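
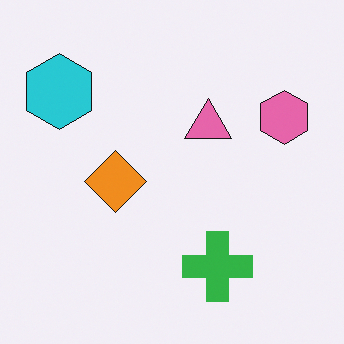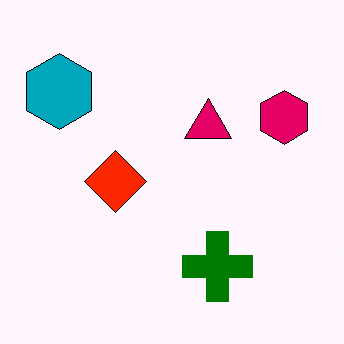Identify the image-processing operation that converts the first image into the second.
The second image is the first given much higher contrast.

Tones are pushed away from mid-grey across the whole image — a global contrast change.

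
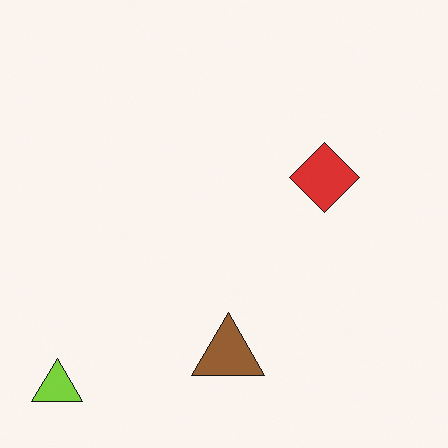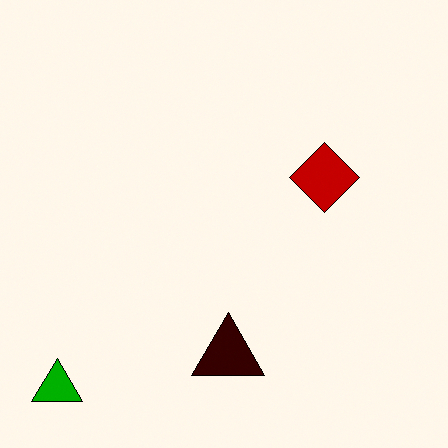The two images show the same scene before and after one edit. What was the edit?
It was boosted in contrast.

Tones are pushed away from mid-grey across the whole image — a global contrast change.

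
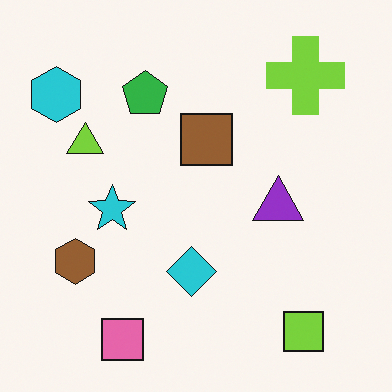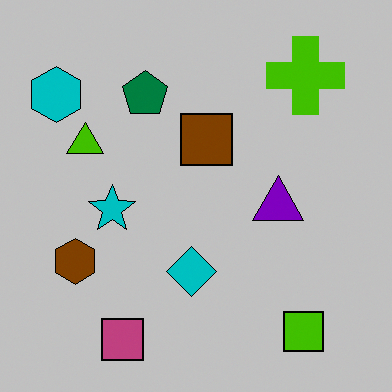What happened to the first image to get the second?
The image was aggressively posterized.

Each flat color has snapped to a coarser quantized level — most visibly, the near-white background has dropped to a flat grey.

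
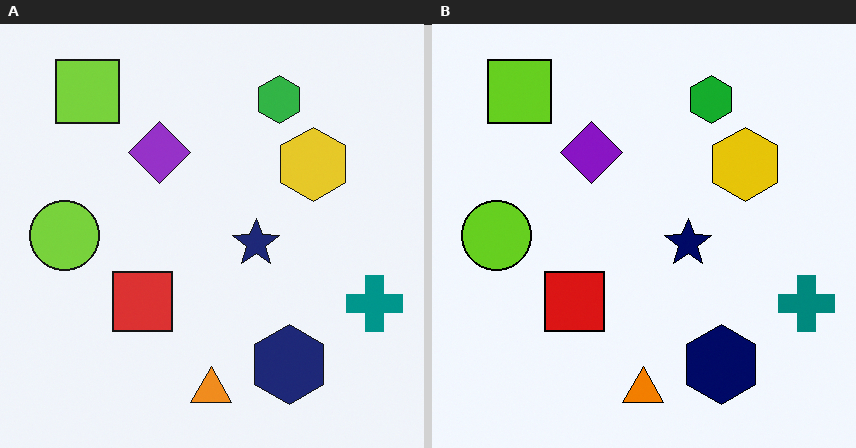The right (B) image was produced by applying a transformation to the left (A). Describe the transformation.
This is the original image given slightly increased contrast.

Tones are pushed away from mid-grey across the whole image — a global contrast change.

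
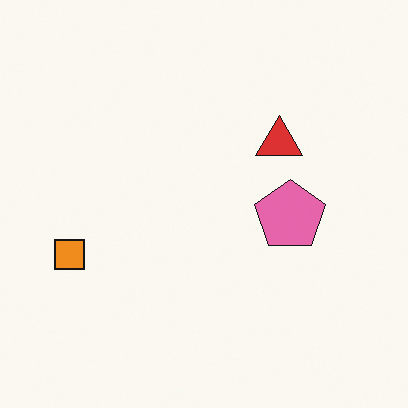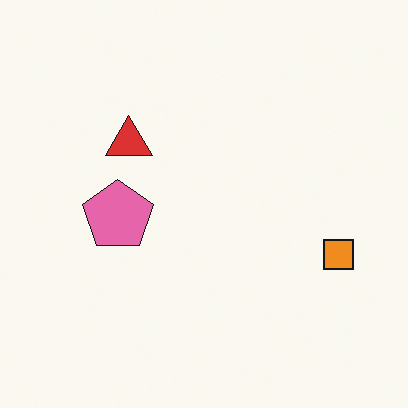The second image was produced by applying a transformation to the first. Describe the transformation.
This is the original image flipped horizontally (left ↔ right).

The orange square is in the left of the first image and the right of the second — shapes on opposite sides of the vertical midline have swapped in a mirror flip.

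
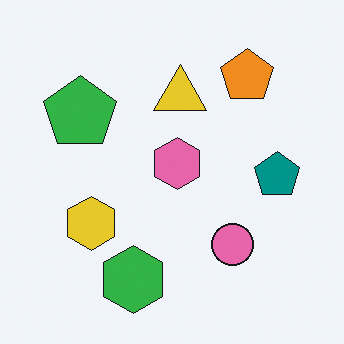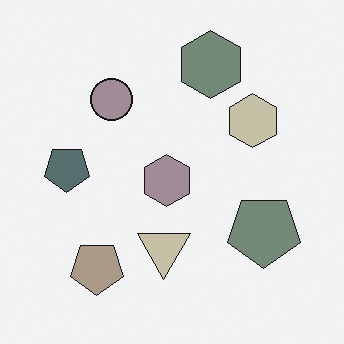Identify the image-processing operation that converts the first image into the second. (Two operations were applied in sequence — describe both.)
The transformation is: rotated 180°, then heavily desaturated.

The orange pentagon sits in the top-right of the first image and the bottom-left of the second — consistent with a whole-image 180° rotation. All colors are more muted and greyish — a global saturation change.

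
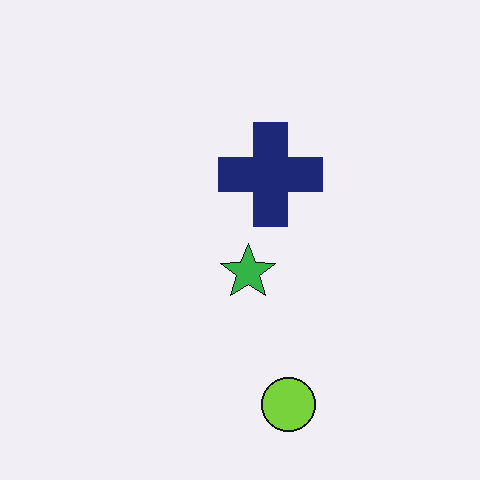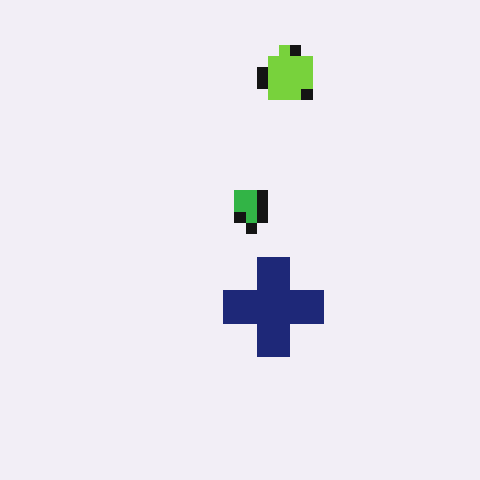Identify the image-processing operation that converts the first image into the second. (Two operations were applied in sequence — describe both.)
The second image is the first flipped vertically (top ↔ bottom), then heavily pixelated into large blocks.

The lime circle is in the bottom of the first image and the top of the second — shapes on opposite sides of the horizontal midline have swapped in a mirror flip. Shapes are reduced to large square blocks; fine edges and outlines are lost — a downscale-then-upscale (mosaic) effect.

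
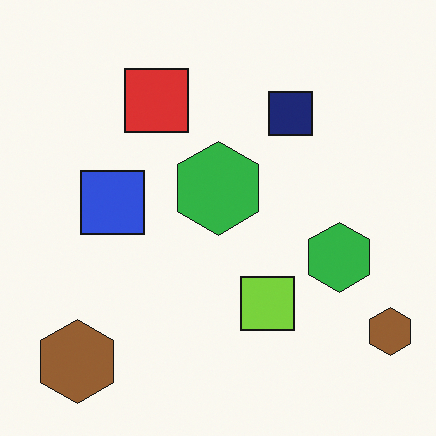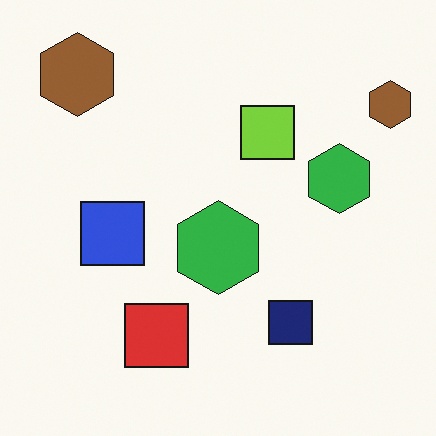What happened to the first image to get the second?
The second image is the first flipped vertically (top ↔ bottom).

The red square is in the top of the first image and the bottom of the second — shapes on opposite sides of the horizontal midline have swapped in a mirror flip.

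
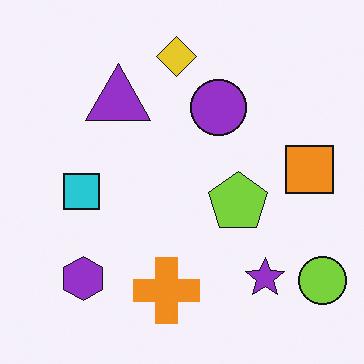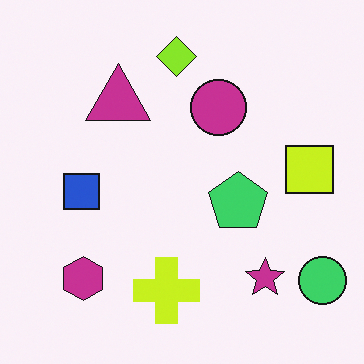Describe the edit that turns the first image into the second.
This is the original image hue-shifted slightly.

Every shape's color has rotated by the same amount around the hue wheel — a uniform hue shift.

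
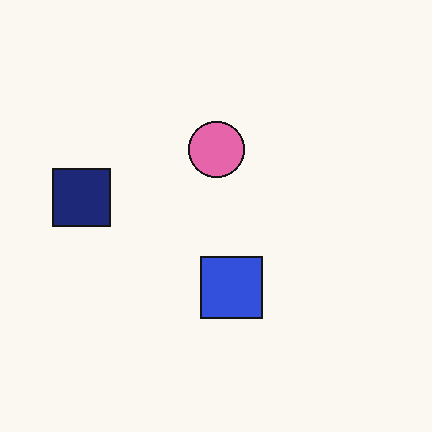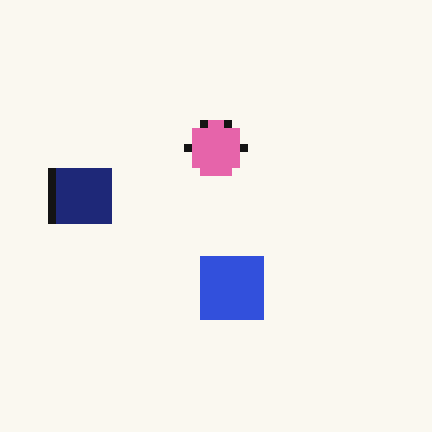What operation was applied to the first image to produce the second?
This is the original image moderately pixelated.

Shapes are reduced to large square blocks; fine edges and outlines are lost — a downscale-then-upscale (mosaic) effect.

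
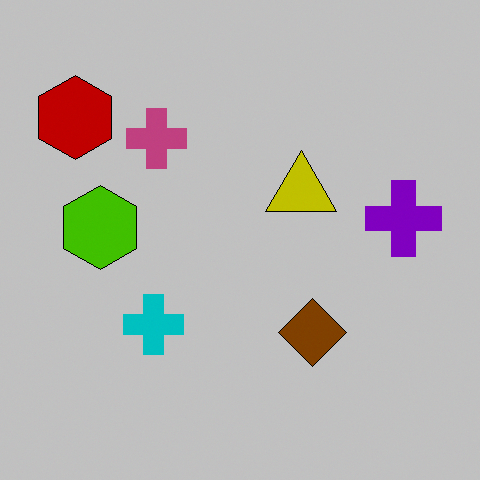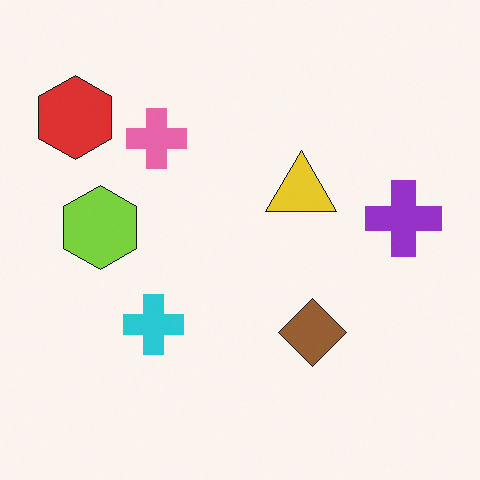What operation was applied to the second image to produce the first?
The transformation is: aggressively posterized.

Each flat color has snapped to a coarser quantized level — most visibly, the near-white background has dropped to a flat grey.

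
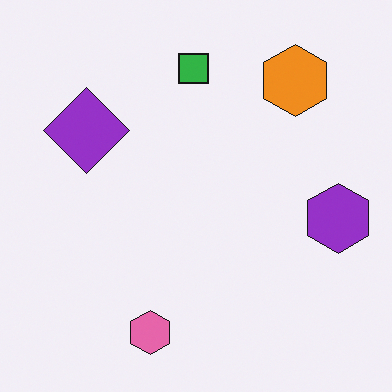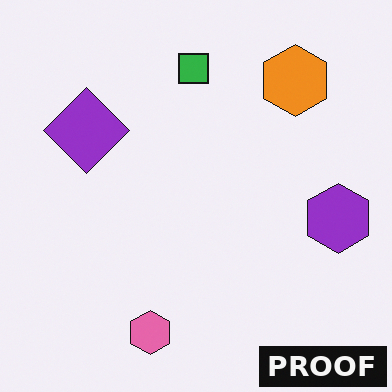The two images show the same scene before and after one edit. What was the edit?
The image was watermarked with the text "PROOF" in the lower-right corner.

A dark label reading "PROOF" appears in the lower-right corner.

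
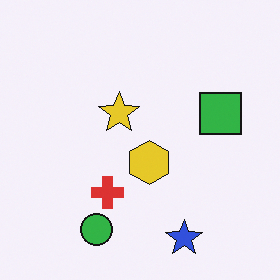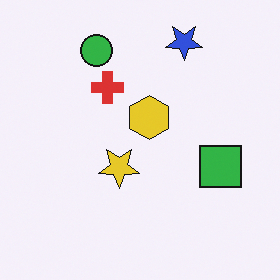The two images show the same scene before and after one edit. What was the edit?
The image was flipped vertically (top ↔ bottom).

The blue star is in the bottom of the first image and the top of the second — shapes on opposite sides of the horizontal midline have swapped in a mirror flip.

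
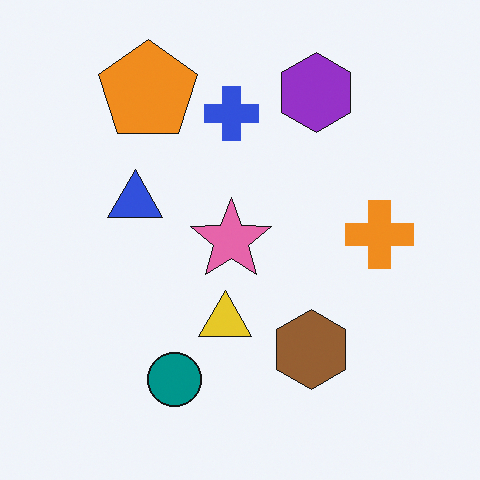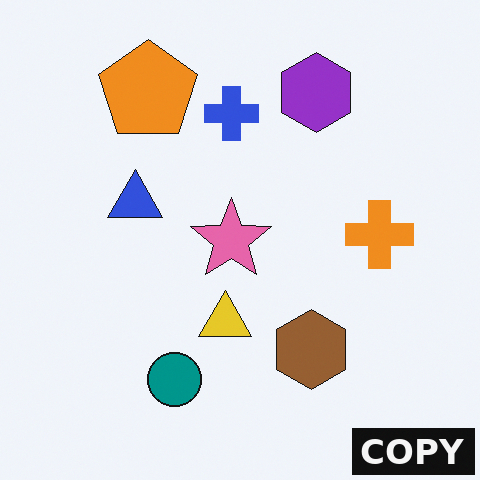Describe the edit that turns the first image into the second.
The image was watermarked with the text "COPY" in the lower-right corner.

A dark label reading "COPY" appears in the lower-right corner.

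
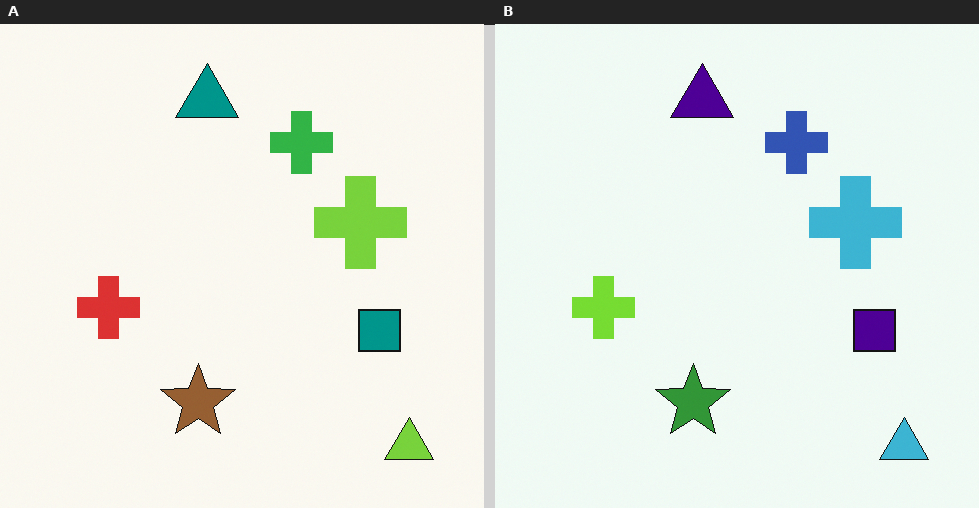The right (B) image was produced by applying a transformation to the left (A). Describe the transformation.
The image was hue-shifted by a moderate amount.

Every shape's color has rotated by the same amount around the hue wheel — a uniform hue shift.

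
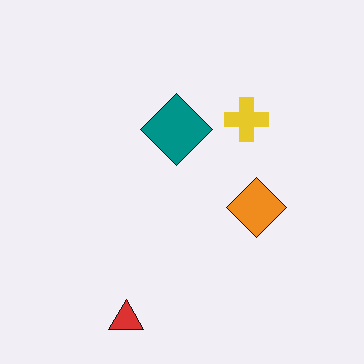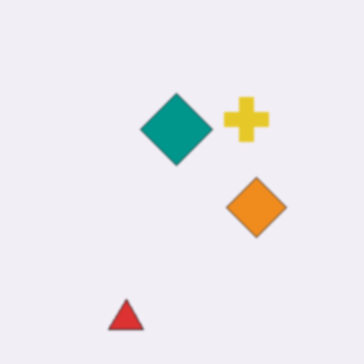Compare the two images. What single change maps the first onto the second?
The transformation is: given a subtle gaussian blur.

Shape edges and outlines are uniformly softened across the whole image.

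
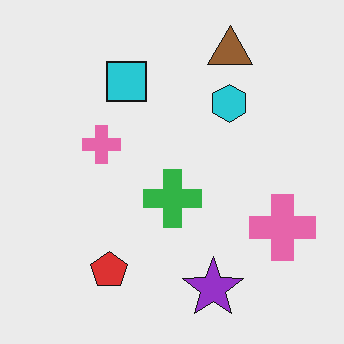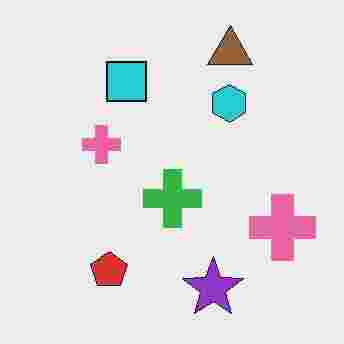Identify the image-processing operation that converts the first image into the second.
Heavily JPEG-compressed with obvious blocking artifacts.

Blocky 8×8 compression artifacts appear around shape edges and the flat background shows ringing — characteristic JPEG degradation.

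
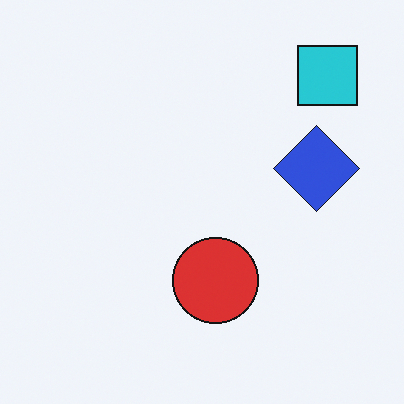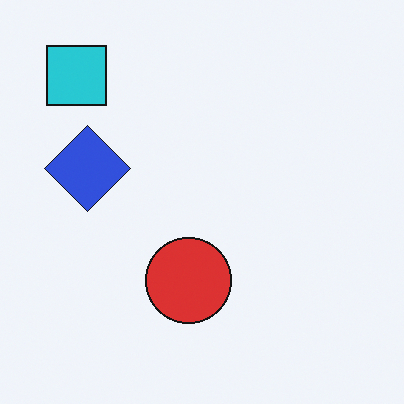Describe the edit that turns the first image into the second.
The second image is the first flipped horizontally (left ↔ right).

The cyan square is in the top-right of the first image and the top-left of the second — shapes on opposite sides of the vertical midline have swapped in a mirror flip.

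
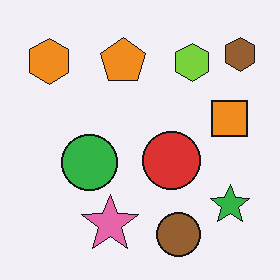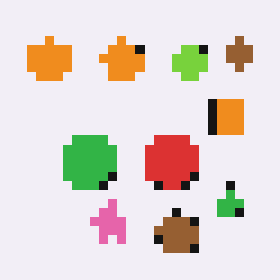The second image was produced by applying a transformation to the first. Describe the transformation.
Coarsely pixelated.

Shapes are reduced to large square blocks; fine edges and outlines are lost — a downscale-then-upscale (mosaic) effect.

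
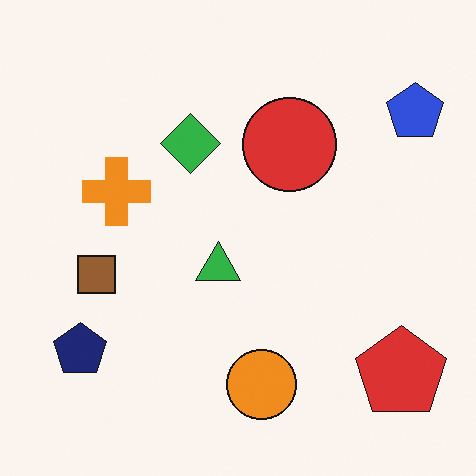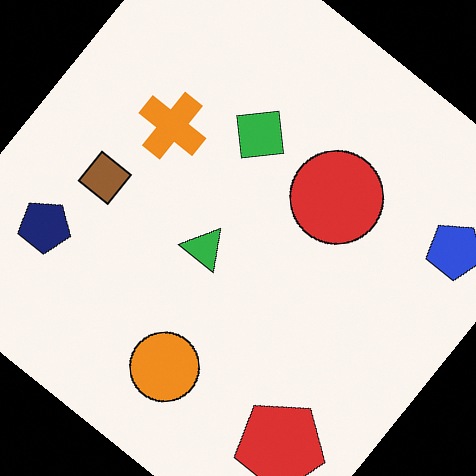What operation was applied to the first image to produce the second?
The second image is the first rotated clockwise by a large amount — several tens of degrees.

Every shape is tilted by the same angle and the image corners show triangular fill wedges — a whole-image rotation by a non-right angle.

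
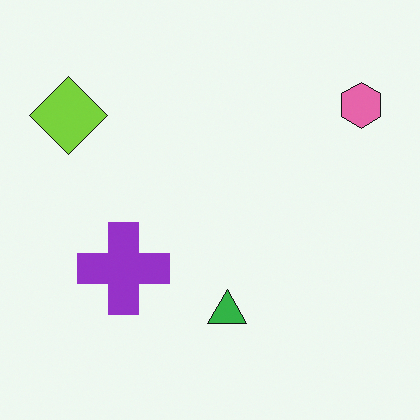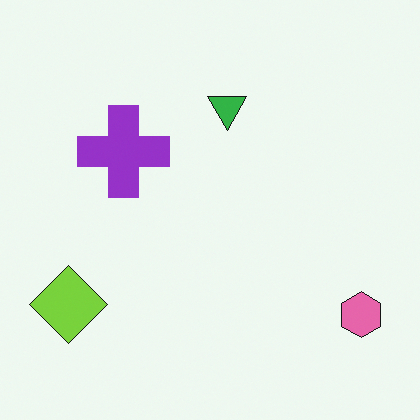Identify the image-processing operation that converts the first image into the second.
Flipped vertically (top ↔ bottom).

The pink hexagon is in the top-right of the first image and the bottom-right of the second — shapes on opposite sides of the horizontal midline have swapped in a mirror flip.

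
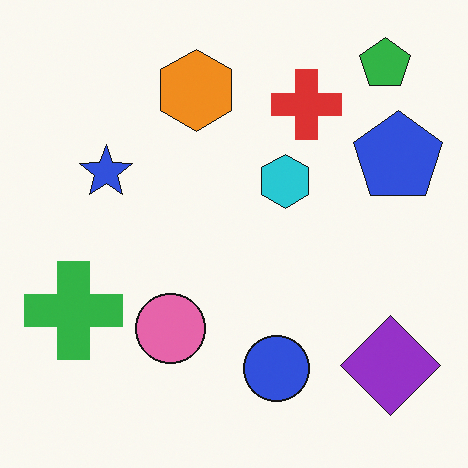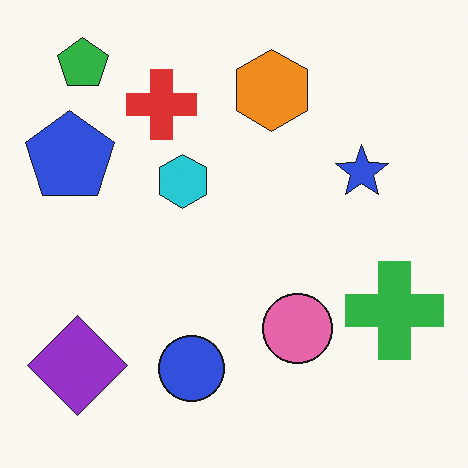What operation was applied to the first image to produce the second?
Flipped horizontally (left ↔ right).

The blue pentagon is in the right of the first image and the left of the second — shapes on opposite sides of the vertical midline have swapped in a mirror flip.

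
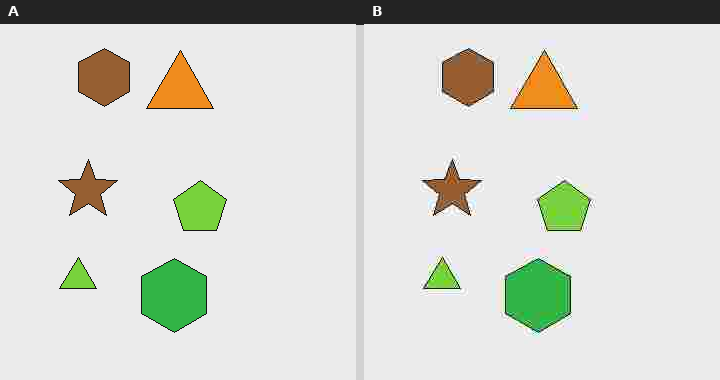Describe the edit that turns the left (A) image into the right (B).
The image was heavily JPEG-compressed with obvious blocking artifacts.

Blocky 8×8 compression artifacts appear around shape edges and the flat background shows ringing — characteristic JPEG degradation.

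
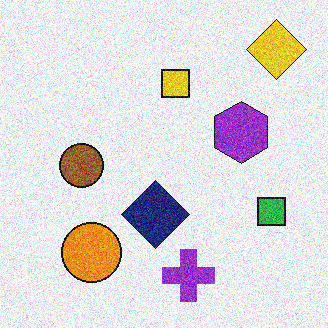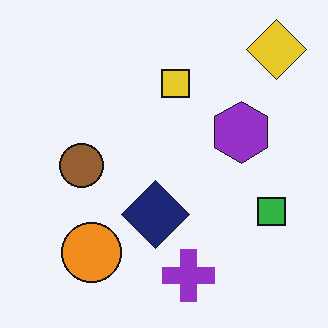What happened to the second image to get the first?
Degraded with moderate additive noise.

Random speckle covers the whole image, including the flat background.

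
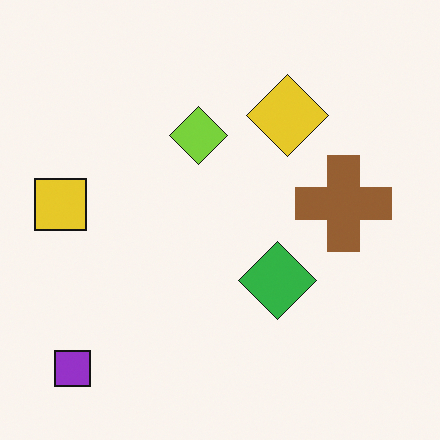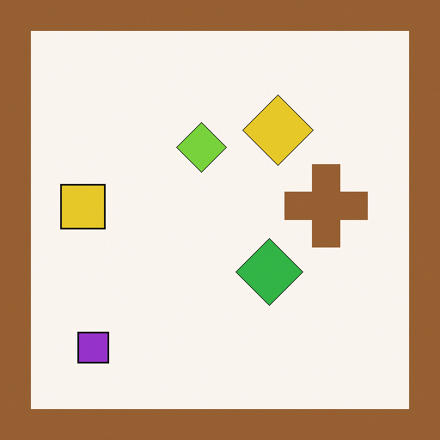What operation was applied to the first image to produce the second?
This is the original image framed with a brown border.

A solid brown frame runs around the edge of the second image, with the content slightly shrunk inside it.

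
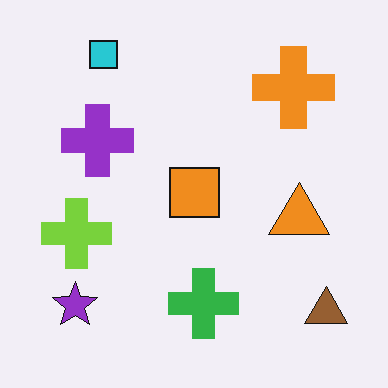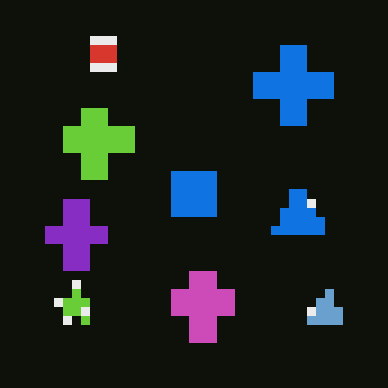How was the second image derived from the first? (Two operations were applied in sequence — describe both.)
The second image is the first heavily pixelated into large blocks, then color-inverted (negative).

Shapes are reduced to large square blocks; fine edges and outlines are lost — a downscale-then-upscale (mosaic) effect. The light background has become dark and every shape's color is its complement — a photographic negative.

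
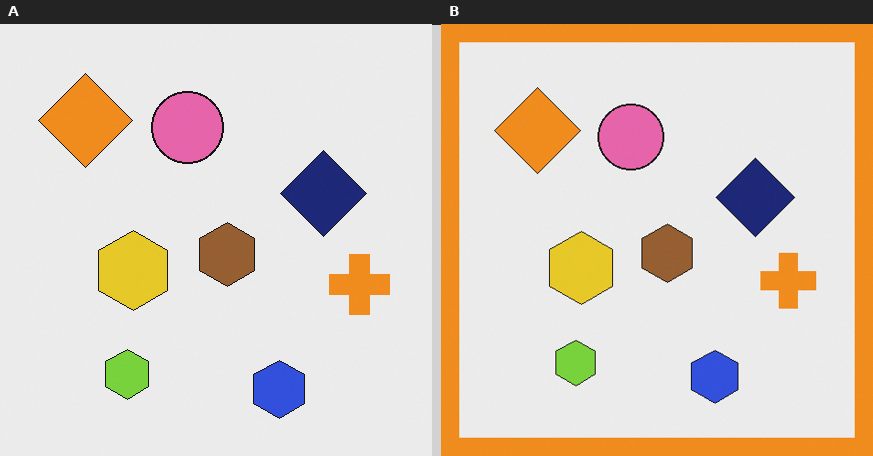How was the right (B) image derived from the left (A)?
The right (B) image is the left (A) framed with a orange border.

A solid orange frame runs around the edge of the right (B) image, with the content slightly shrunk inside it.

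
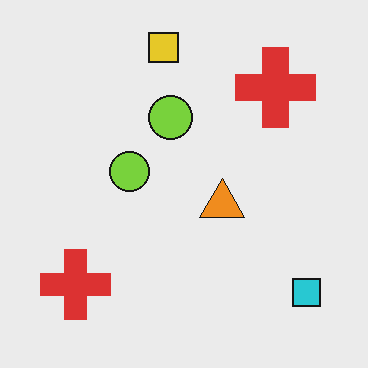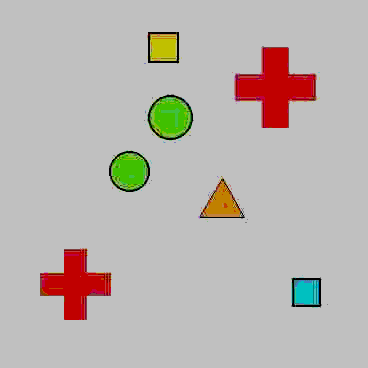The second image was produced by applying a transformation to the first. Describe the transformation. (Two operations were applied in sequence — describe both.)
The image was degraded with heavy JPEG compression, then heavily posterized to just a handful of flat colors.

Blocky 8×8 compression artifacts appear around shape edges and the flat background shows ringing — characteristic JPEG degradation. Each flat color has snapped to a coarser quantized level — most visibly, the near-white background has dropped to a flat grey.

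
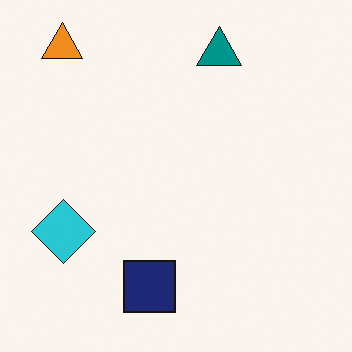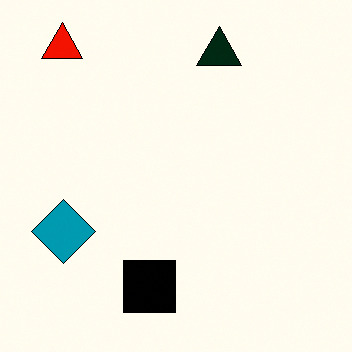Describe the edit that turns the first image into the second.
This is the original image boosted in contrast.

Tones are pushed away from mid-grey across the whole image — a global contrast change.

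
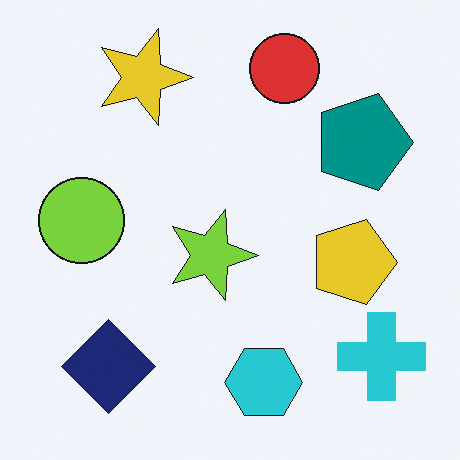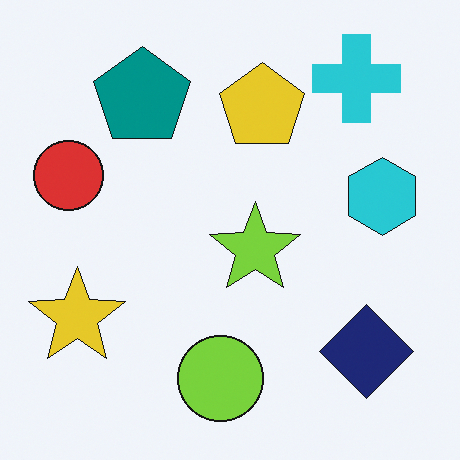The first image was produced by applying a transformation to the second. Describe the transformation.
Rotated 90° clockwise.

The cyan cross sits in the top-right of the second image and the bottom-right of the first — consistent with a whole-image 90° clockwise rotation.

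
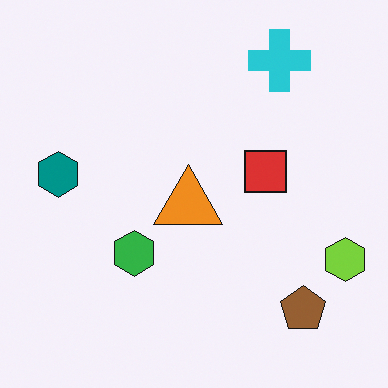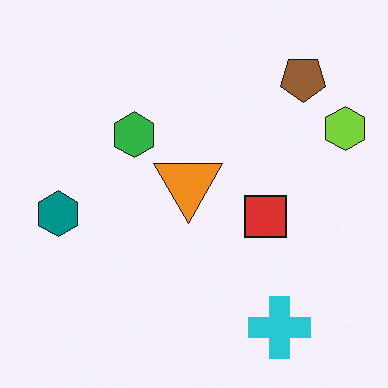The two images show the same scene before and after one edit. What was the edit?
The second image is the first flipped vertically (top ↔ bottom).

The cyan cross is in the top-right of the first image and the bottom-right of the second — shapes on opposite sides of the horizontal midline have swapped in a mirror flip.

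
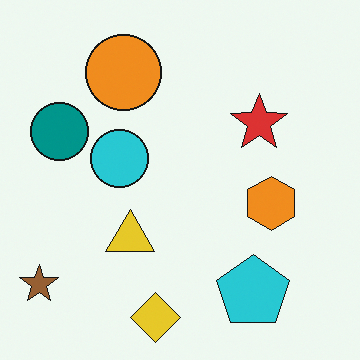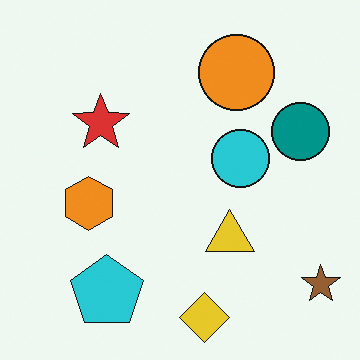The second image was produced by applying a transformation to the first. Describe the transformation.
The second image is the first flipped horizontally (left ↔ right).

The brown star is in the bottom-left of the first image and the bottom-right of the second — shapes on opposite sides of the vertical midline have swapped in a mirror flip.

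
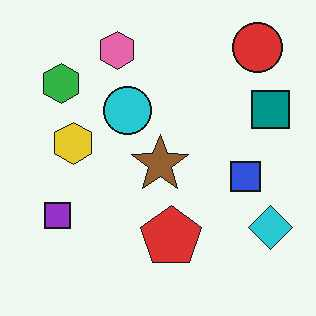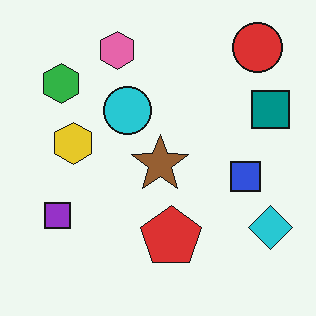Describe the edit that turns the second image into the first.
The image was given moderate JPEG compression.

Blocky 8×8 compression artifacts appear around shape edges and the flat background shows ringing — characteristic JPEG degradation.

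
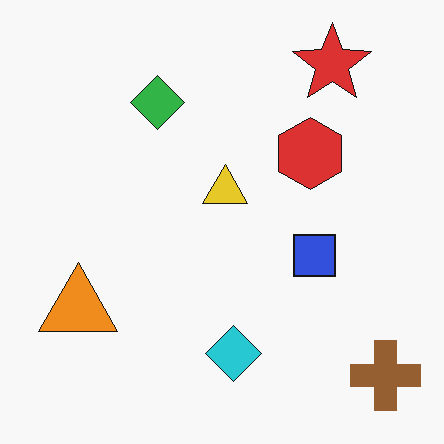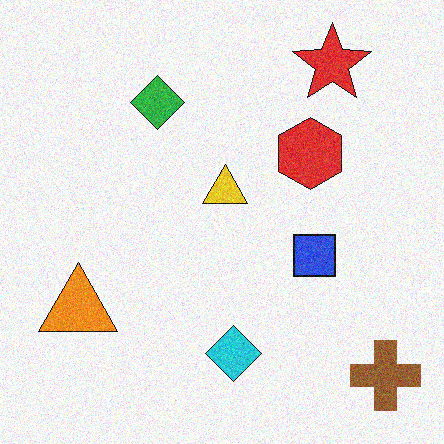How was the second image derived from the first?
This is the original image degraded with moderate additive noise.

Random speckle covers the whole image, including the flat background.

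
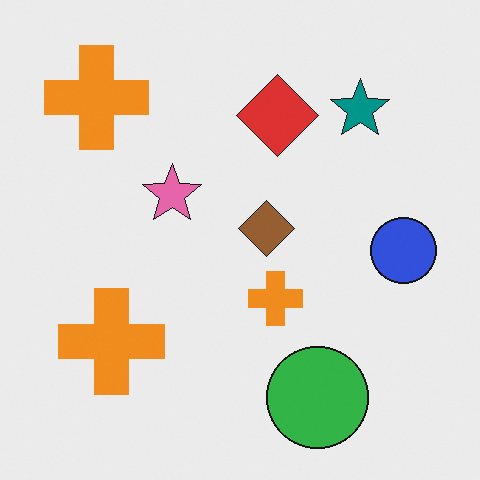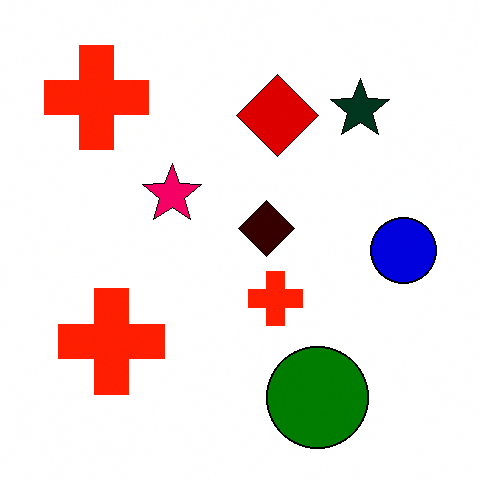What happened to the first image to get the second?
The transformation is: boosted in contrast.

Tones are pushed away from mid-grey across the whole image — a global contrast change.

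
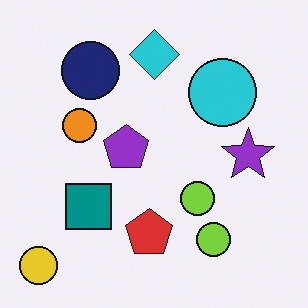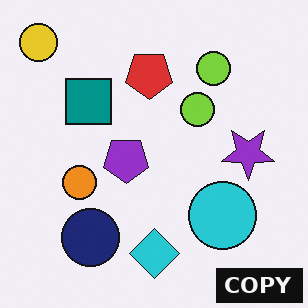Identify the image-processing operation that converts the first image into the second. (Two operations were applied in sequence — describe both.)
It was flipped vertically (top ↔ bottom), then watermarked with the text "COPY" in the lower-right corner.

The yellow circle is in the bottom-left of the first image and the top-left of the second — shapes on opposite sides of the horizontal midline have swapped in a mirror flip. A dark label reading "COPY" appears in the lower-right corner.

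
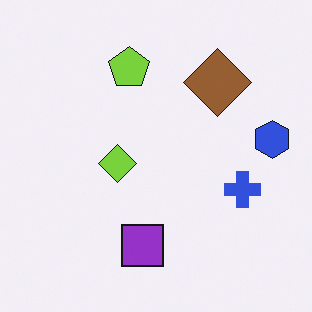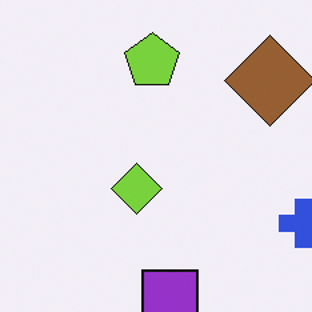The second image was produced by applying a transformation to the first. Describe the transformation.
This is the original image cropped to a modestly smaller region and rescaled.

The visible shapes are larger and the field of view is narrower; shapes near the original edges may be partly or wholly outside the frame — a crop-and-rescale.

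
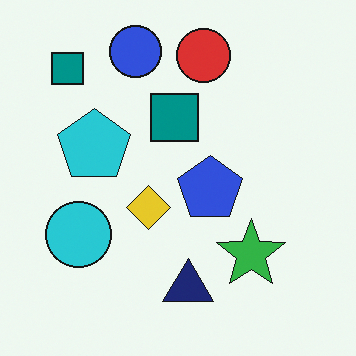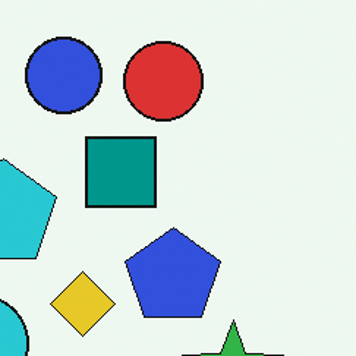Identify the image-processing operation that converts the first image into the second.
The second image is the first cropped to a modestly smaller region and rescaled.

The visible shapes are larger and the field of view is narrower; shapes near the original edges may be partly or wholly outside the frame — a crop-and-rescale.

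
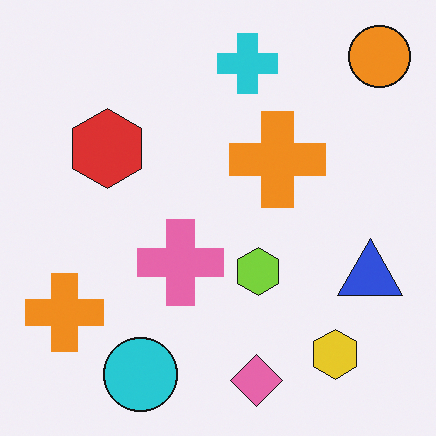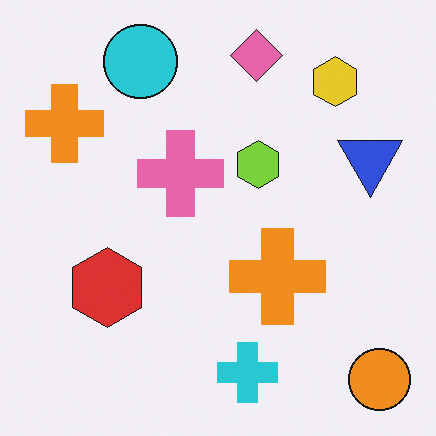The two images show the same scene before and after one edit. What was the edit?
It was flipped vertically (top ↔ bottom).

The pink diamond is in the bottom of the first image and the top of the second — shapes on opposite sides of the horizontal midline have swapped in a mirror flip.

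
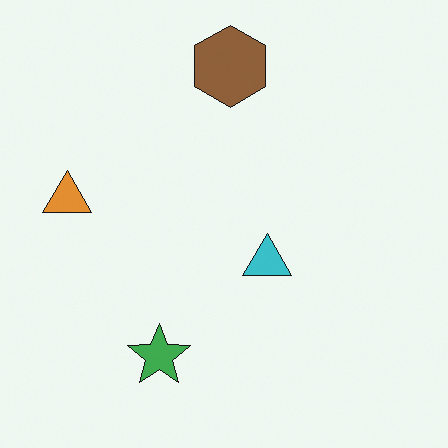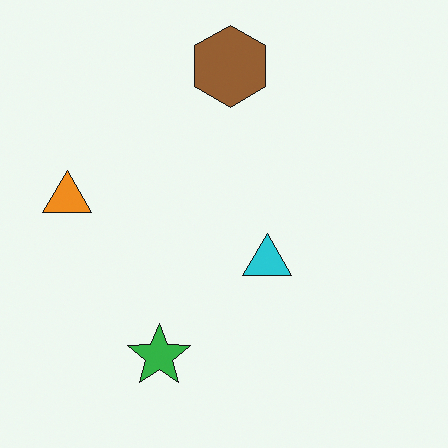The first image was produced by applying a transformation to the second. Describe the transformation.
The first image is the second slightly desaturated.

All colors are more muted and greyish — a global saturation change.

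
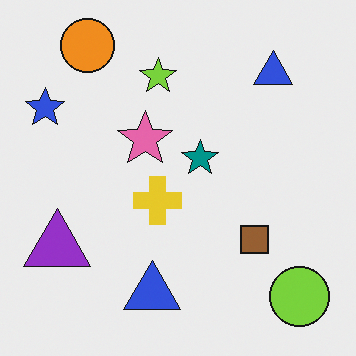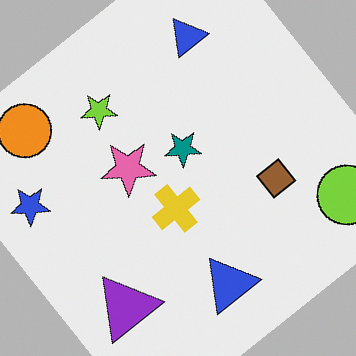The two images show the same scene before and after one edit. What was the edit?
It was rotated counter-clockwise by a large amount — several tens of degrees.

Every shape is tilted by the same angle and the image corners show triangular fill wedges — a whole-image rotation by a non-right angle.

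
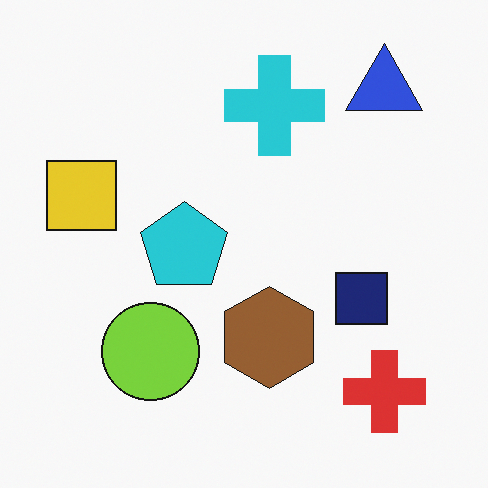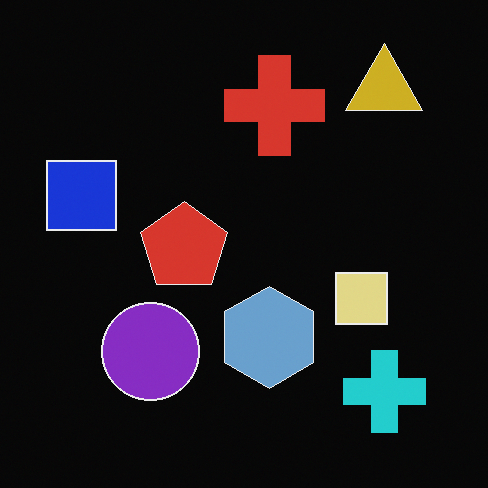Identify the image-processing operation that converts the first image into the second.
It was color-inverted (negative).

The light background has become dark and every shape's color is its complement — a photographic negative.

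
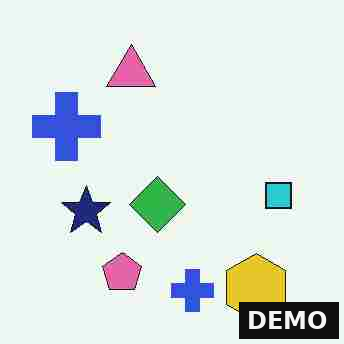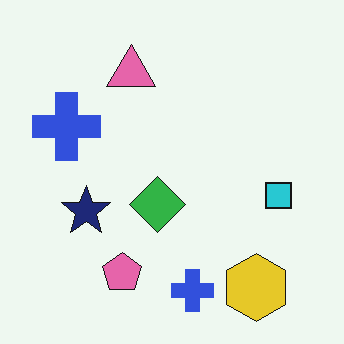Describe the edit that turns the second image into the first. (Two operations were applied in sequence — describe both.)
The image was degraded with heavy JPEG compression, then watermarked with the text "DEMO" in the lower-right corner.

Blocky 8×8 compression artifacts appear around shape edges and the flat background shows ringing — characteristic JPEG degradation. A dark label reading "DEMO" appears in the lower-right corner.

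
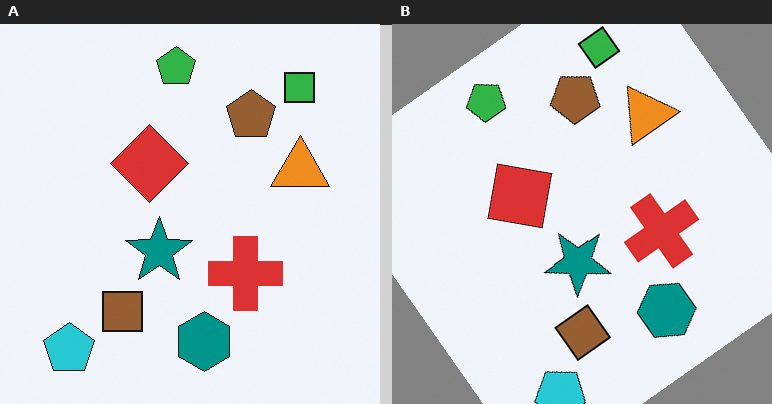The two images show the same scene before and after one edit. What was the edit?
This is the original image rotated counter-clockwise by a large amount — several tens of degrees.

Every shape is tilted by the same angle and the image corners show triangular fill wedges — a whole-image rotation by a non-right angle.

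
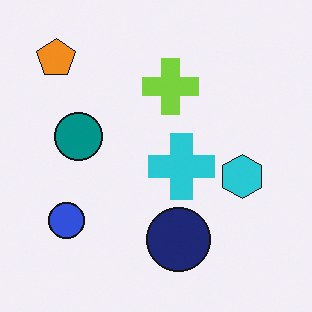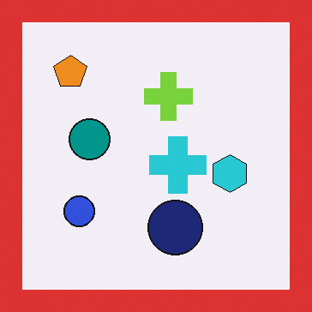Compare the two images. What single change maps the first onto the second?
It was framed with a red border.

A solid red frame runs around the edge of the second image, with the content slightly shrunk inside it.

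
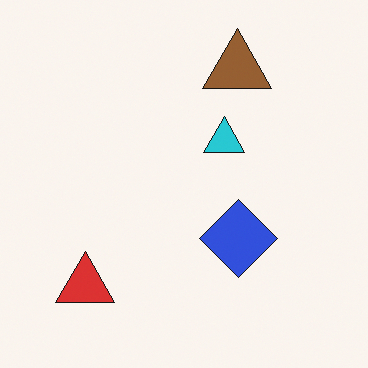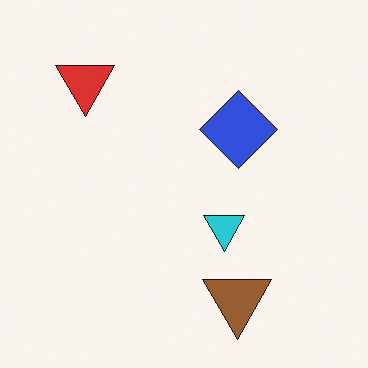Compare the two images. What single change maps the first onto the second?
It was flipped vertically (top ↔ bottom).

The brown triangle is in the top of the first image and the bottom of the second — shapes on opposite sides of the horizontal midline have swapped in a mirror flip.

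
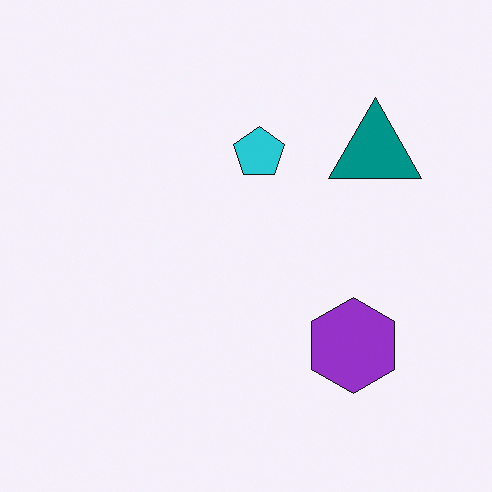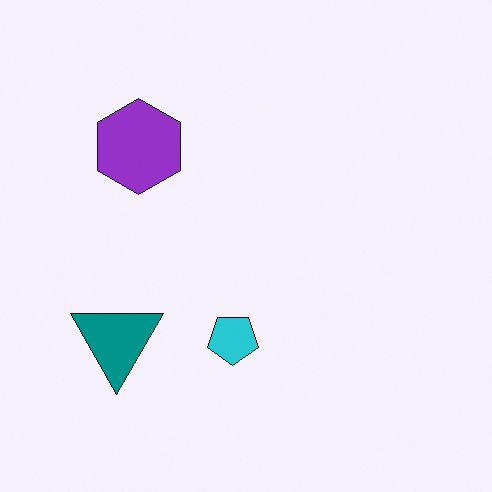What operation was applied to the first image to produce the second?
The second image is the first rotated 180°.

The teal triangle sits in the top-right of the first image and the bottom-left of the second — consistent with a whole-image 180° rotation.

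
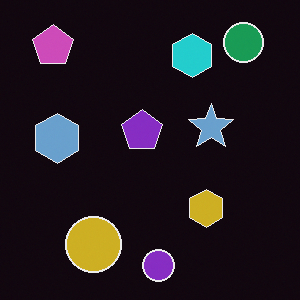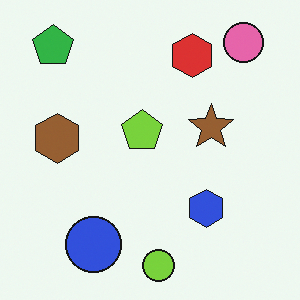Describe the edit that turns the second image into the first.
This is the original image color-inverted (negative).

The light background has become dark and every shape's color is its complement — a photographic negative.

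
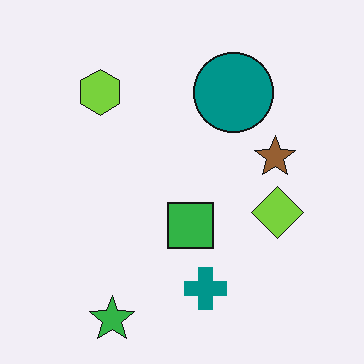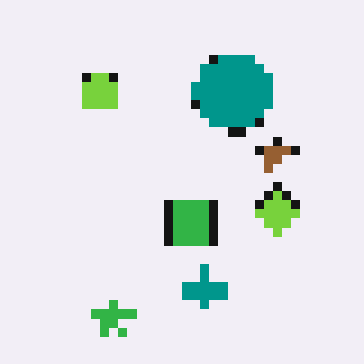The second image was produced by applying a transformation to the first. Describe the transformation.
Heavily pixelated into large blocks.

Shapes are reduced to large square blocks; fine edges and outlines are lost — a downscale-then-upscale (mosaic) effect.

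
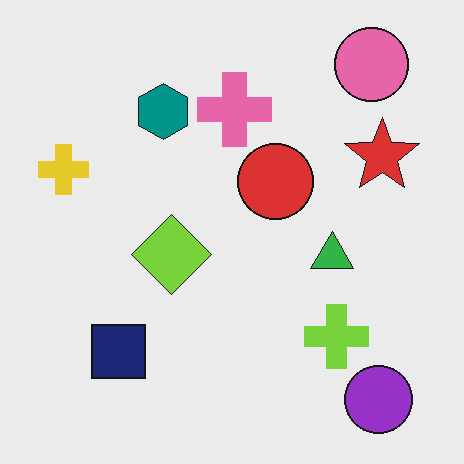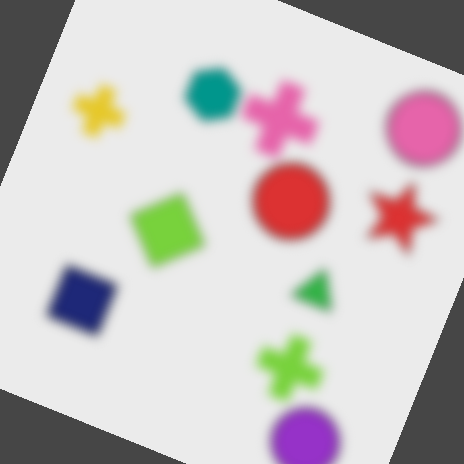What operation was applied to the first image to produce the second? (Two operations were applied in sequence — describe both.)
Strongly gaussian-blurred, then rotated clockwise by a moderate amount.

Shape edges and outlines are uniformly softened across the whole image. Every shape is tilted by the same angle and the image corners show triangular fill wedges — a whole-image rotation by a non-right angle.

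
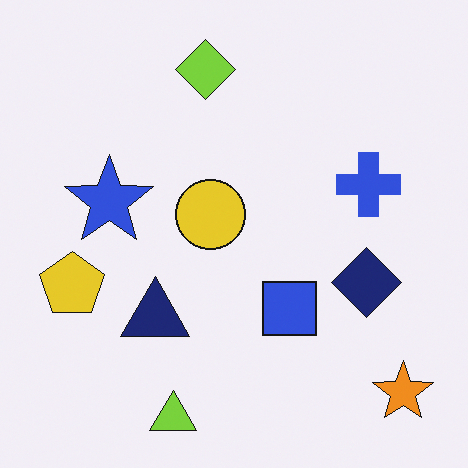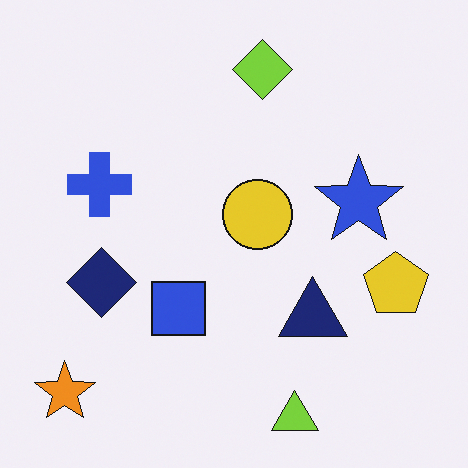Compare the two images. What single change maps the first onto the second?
It was flipped horizontally (left ↔ right).

The orange star is in the bottom-right of the first image and the bottom-left of the second — shapes on opposite sides of the vertical midline have swapped in a mirror flip.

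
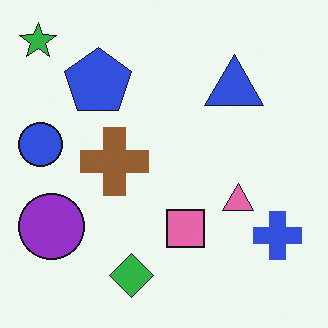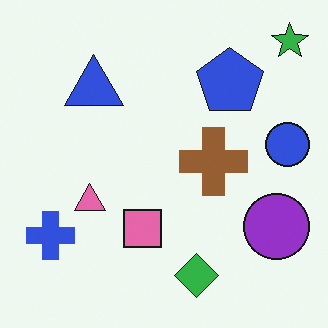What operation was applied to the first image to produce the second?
This is the original image flipped horizontally (left ↔ right).

The green star is in the top-left of the first image and the top-right of the second — shapes on opposite sides of the vertical midline have swapped in a mirror flip.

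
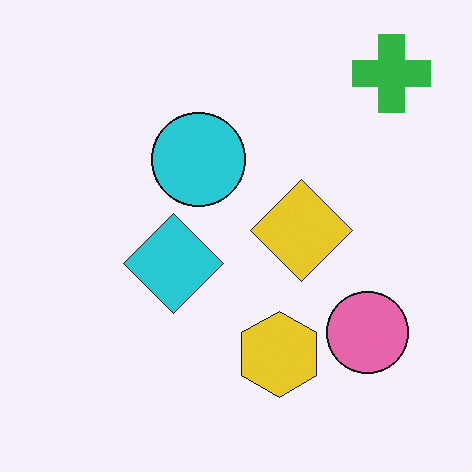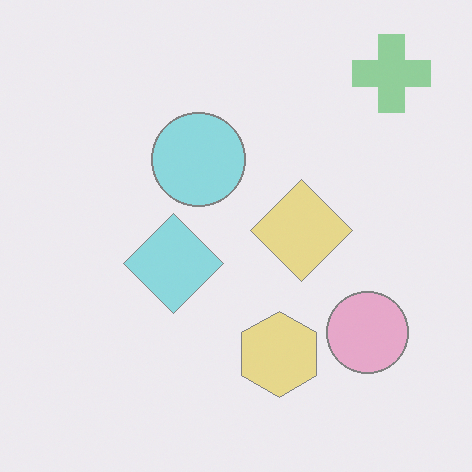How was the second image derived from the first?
The transformation is: given much lower contrast.

Tones are pushed toward mid-grey across the whole image — a global contrast change.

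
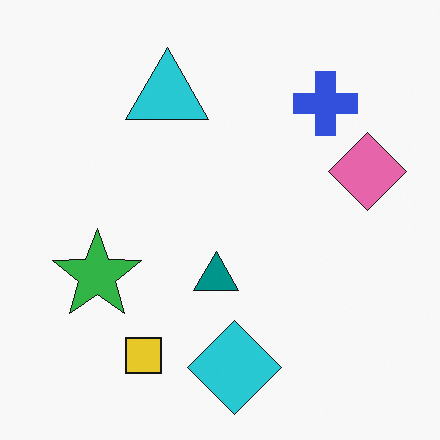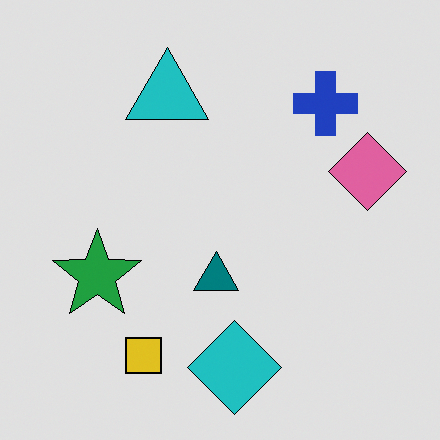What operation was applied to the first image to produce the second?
This is the original image posterized to a reduced palette.

Each flat color has snapped to a coarser quantized level — most visibly, the near-white background has dropped to a flat grey.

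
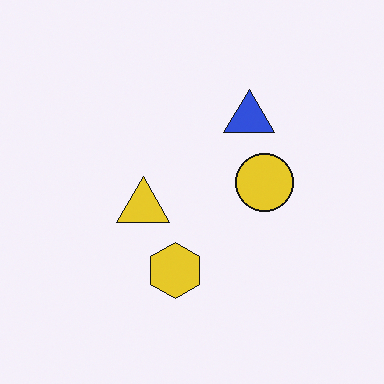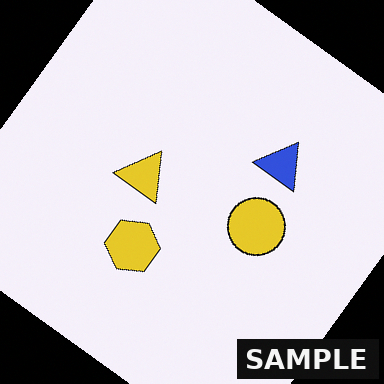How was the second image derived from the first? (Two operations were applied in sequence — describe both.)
This is the original image rotated clockwise by a large amount — several tens of degrees, then watermarked with the text "SAMPLE" in the lower-right corner.

Every shape is tilted by the same angle and the image corners show triangular fill wedges — a whole-image rotation by a non-right angle. A dark label reading "SAMPLE" appears in the lower-right corner.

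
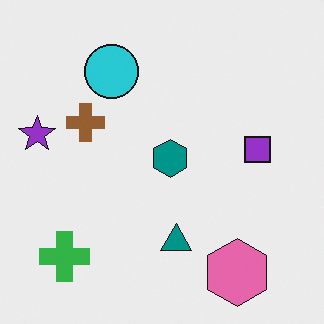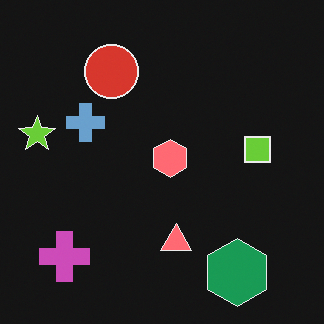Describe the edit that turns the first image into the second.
The transformation is: color-inverted (negative).

The light background has become dark and every shape's color is its complement — a photographic negative.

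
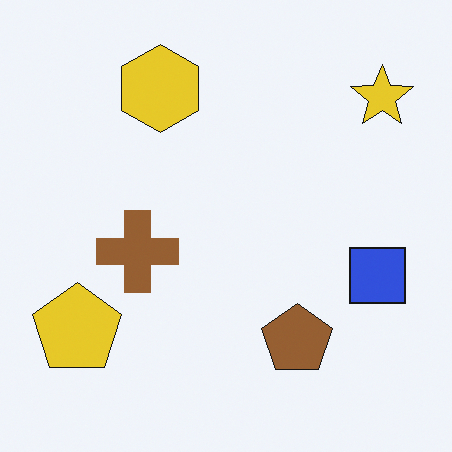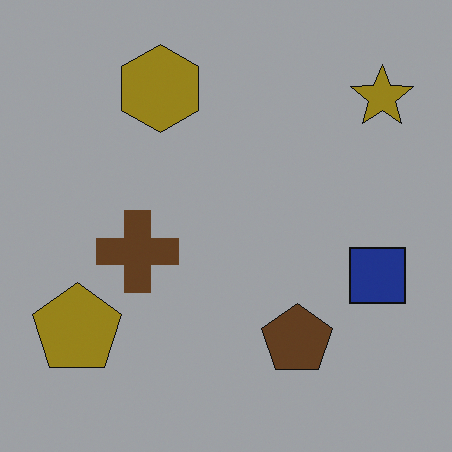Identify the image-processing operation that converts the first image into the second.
The transformation is: noticeably darkened.

Every pixel — background and shapes alike — is uniformly darkened.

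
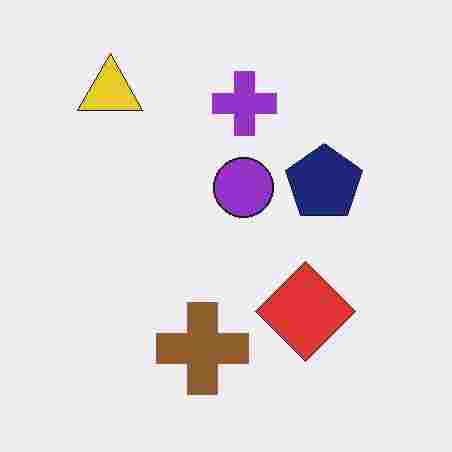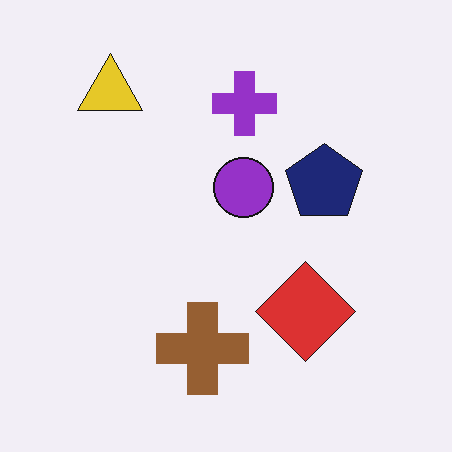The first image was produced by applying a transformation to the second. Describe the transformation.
The first image is the second degraded with heavy JPEG compression.

Blocky 8×8 compression artifacts appear around shape edges and the flat background shows ringing — characteristic JPEG degradation.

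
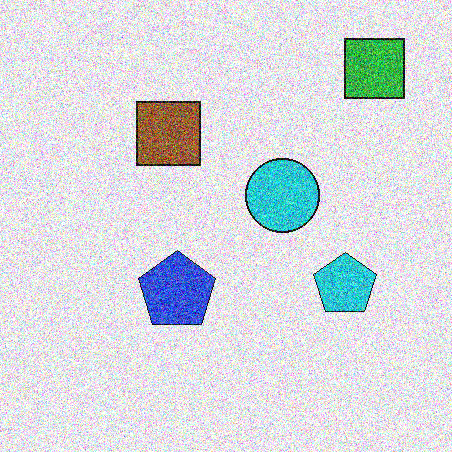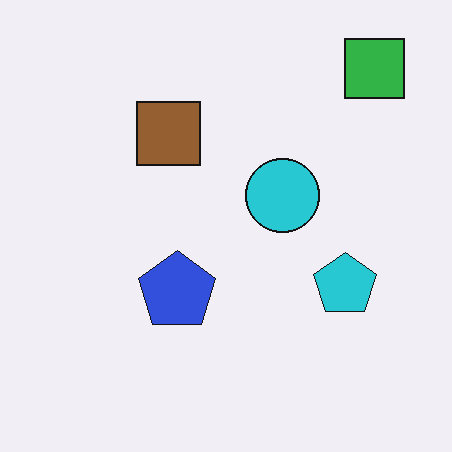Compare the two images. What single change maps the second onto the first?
The first image is the second degraded with a thick layer of grain.

Random speckle covers the whole image, including the flat background.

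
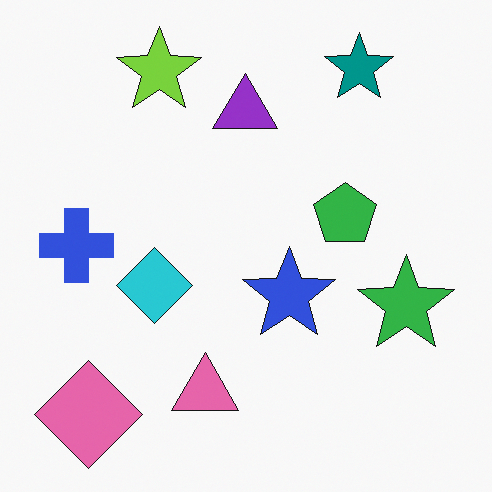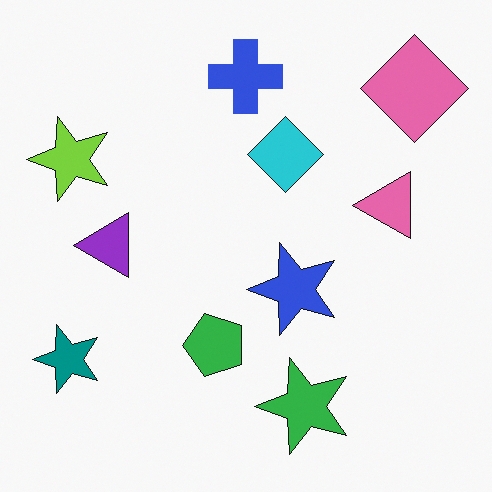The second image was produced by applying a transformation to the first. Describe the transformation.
This is the original image transposed (reflected across the top-left ↔ bottom-right diagonal).

Shapes have swapped their row and column positions — what was in the top-right is now in the bottom-left — a diagonal reflection.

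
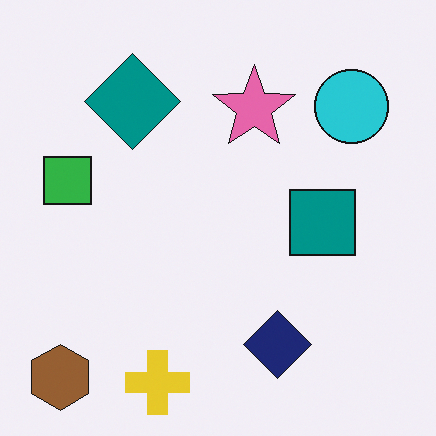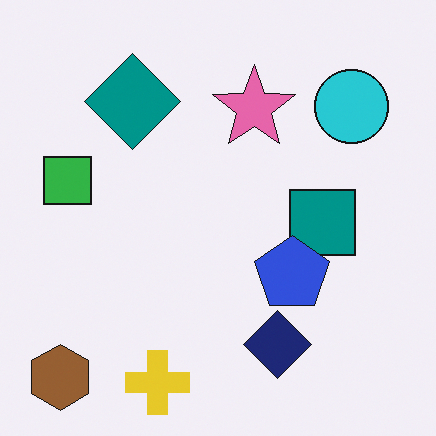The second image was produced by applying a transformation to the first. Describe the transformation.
The image was overlaid with an additional blue pentagon.

A blue pentagon appears in the second image that is absent from the first.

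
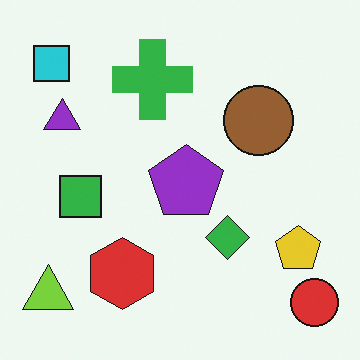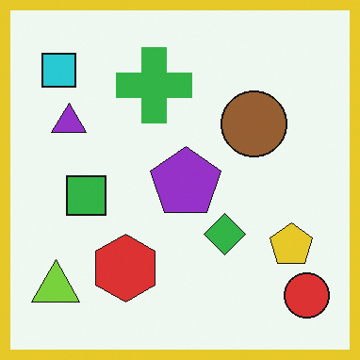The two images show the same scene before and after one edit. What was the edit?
The transformation is: framed with a yellow border.

A solid yellow frame runs around the edge of the second image, with the content slightly shrunk inside it.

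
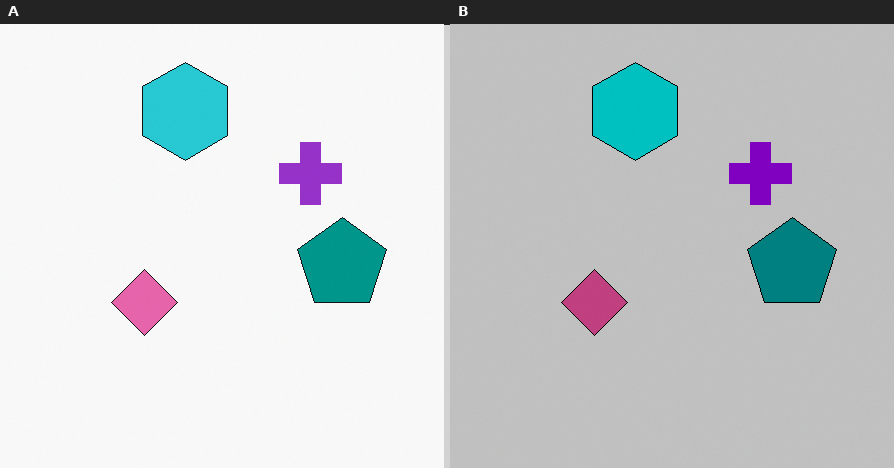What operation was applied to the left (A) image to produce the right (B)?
The image was aggressively posterized.

Each flat color has snapped to a coarser quantized level — most visibly, the near-white background has dropped to a flat grey.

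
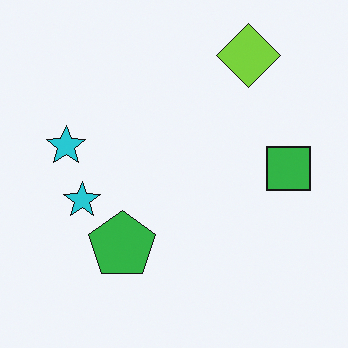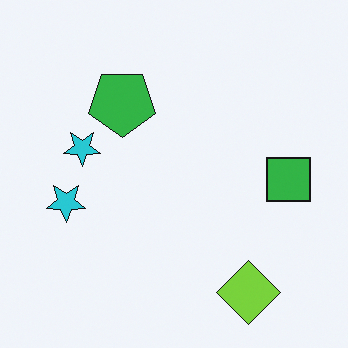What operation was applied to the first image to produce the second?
This is the original image flipped vertically (top ↔ bottom).

The lime diamond is in the top-right of the first image and the bottom-right of the second — shapes on opposite sides of the horizontal midline have swapped in a mirror flip.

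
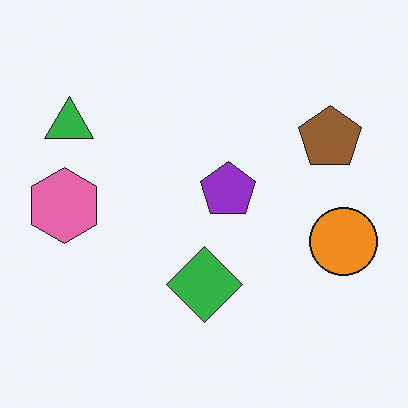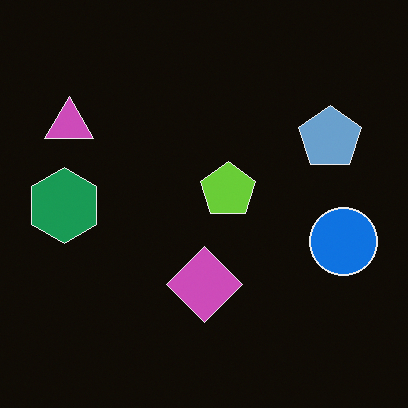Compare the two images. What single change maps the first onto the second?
The transformation is: color-inverted (negative).

The light background has become dark and every shape's color is its complement — a photographic negative.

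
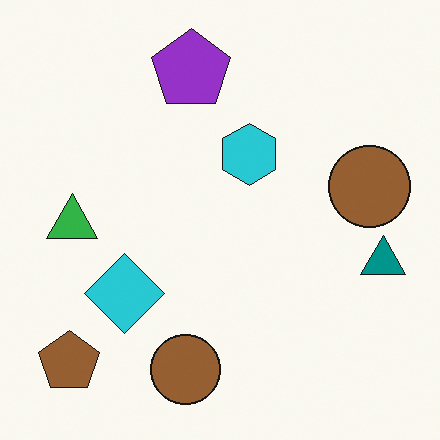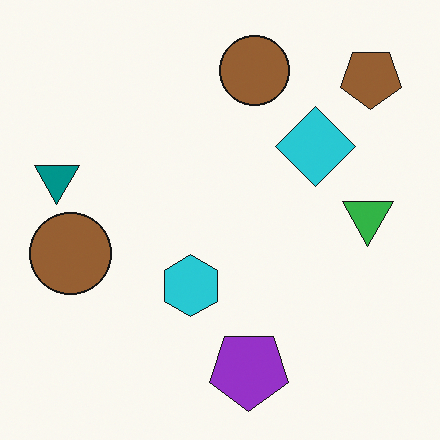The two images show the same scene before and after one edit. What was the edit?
Rotated 180°.

The brown pentagon sits in the bottom-left of the first image and the top-right of the second — consistent with a whole-image 180° rotation.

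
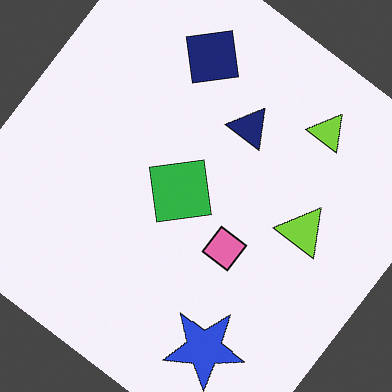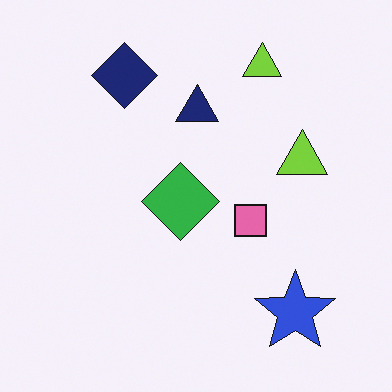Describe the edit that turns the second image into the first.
This is the original image rotated clockwise by a large amount — several tens of degrees.

Every shape is tilted by the same angle and the image corners show triangular fill wedges — a whole-image rotation by a non-right angle.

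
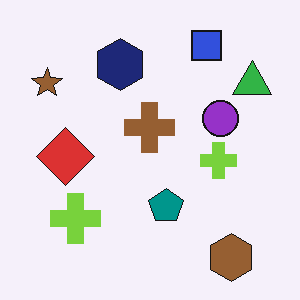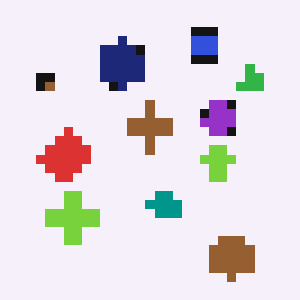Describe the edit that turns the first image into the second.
Coarsely pixelated.

Shapes are reduced to large square blocks; fine edges and outlines are lost — a downscale-then-upscale (mosaic) effect.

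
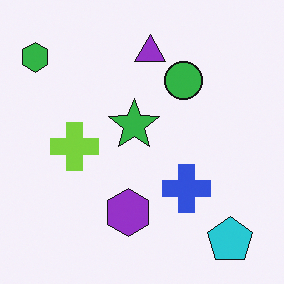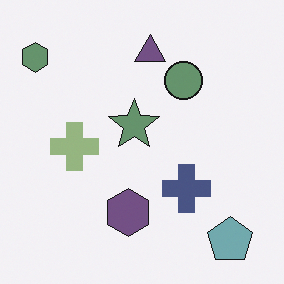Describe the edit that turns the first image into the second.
Heavily desaturated.

All colors are more muted and greyish — a global saturation change.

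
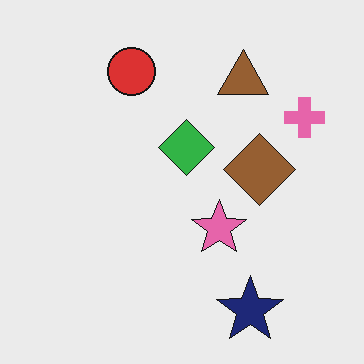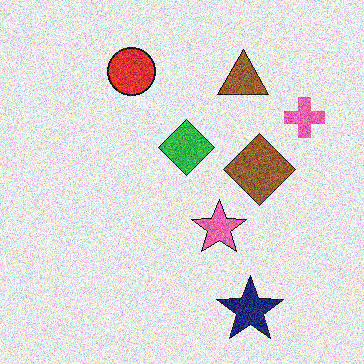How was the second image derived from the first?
The transformation is: degraded with a thick layer of grain.

Random speckle covers the whole image, including the flat background.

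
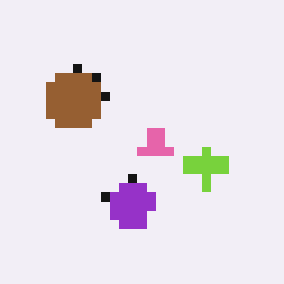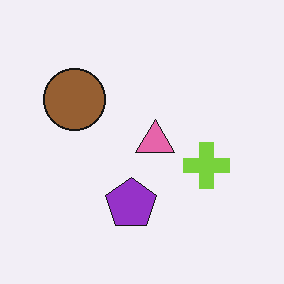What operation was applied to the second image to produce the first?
The first image is the second heavily pixelated into large blocks.

Shapes are reduced to large square blocks; fine edges and outlines are lost — a downscale-then-upscale (mosaic) effect.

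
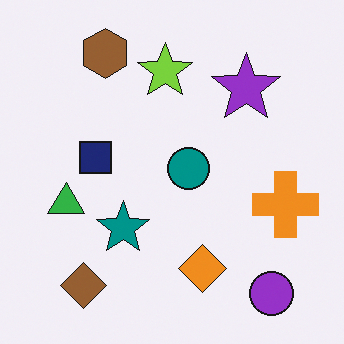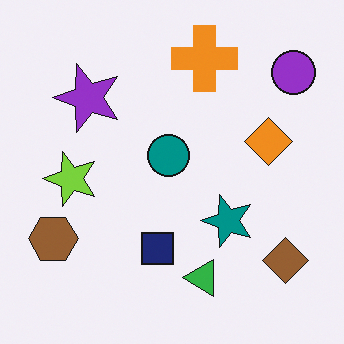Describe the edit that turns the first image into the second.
Rotated 90° counter-clockwise.

The purple circle sits in the bottom-right of the first image and the top-right of the second — consistent with a whole-image 90° counter-clockwise rotation.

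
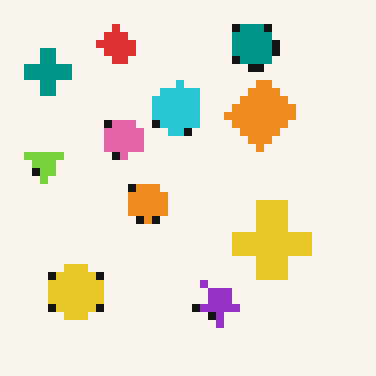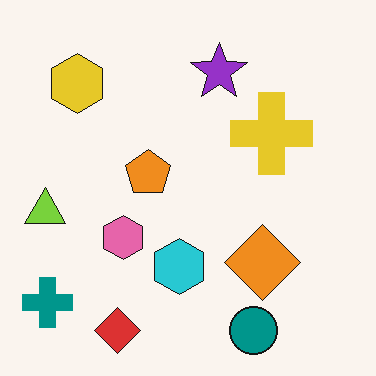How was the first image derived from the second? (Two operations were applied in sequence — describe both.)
Flipped vertically (top ↔ bottom), then pixelated into visible square blocks.

The red diamond is in the bottom-left of the second image and the top-left of the first — shapes on opposite sides of the horizontal midline have swapped in a mirror flip. Shapes are reduced to large square blocks; fine edges and outlines are lost — a downscale-then-upscale (mosaic) effect.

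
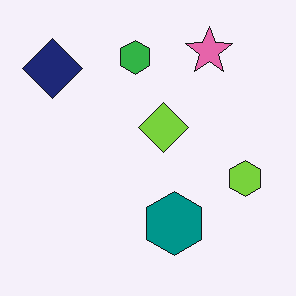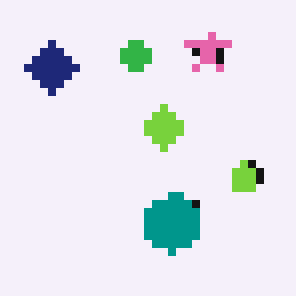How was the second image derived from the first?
The second image is the first moderately pixelated.

Shapes are reduced to large square blocks; fine edges and outlines are lost — a downscale-then-upscale (mosaic) effect.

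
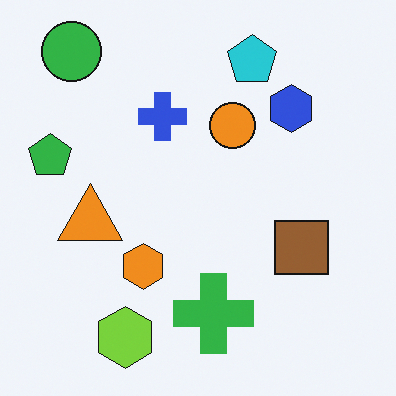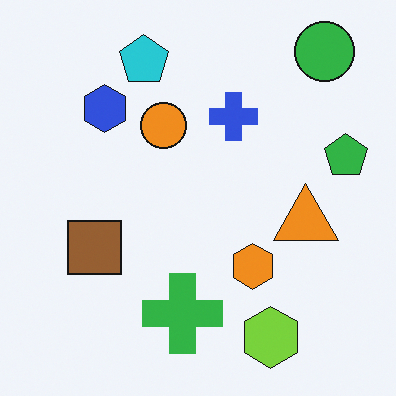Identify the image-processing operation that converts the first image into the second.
Flipped horizontally (left ↔ right).

The green pentagon is in the left of the first image and the right of the second — shapes on opposite sides of the vertical midline have swapped in a mirror flip.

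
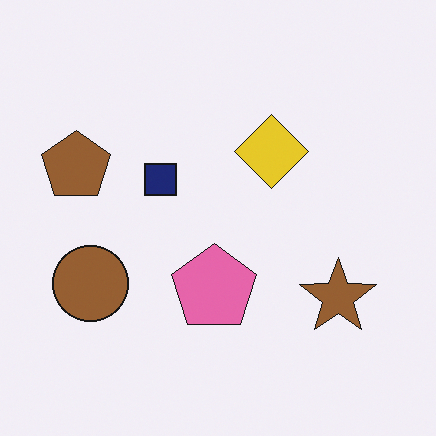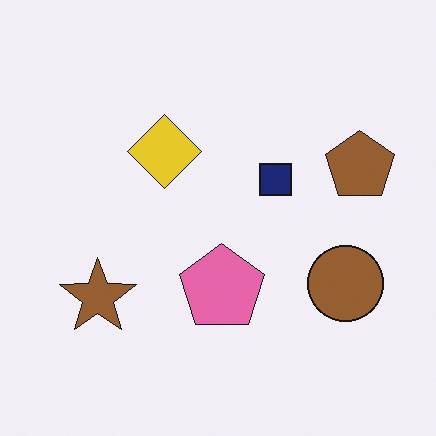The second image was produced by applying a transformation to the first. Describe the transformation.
The second image is the first flipped horizontally (left ↔ right).

The brown pentagon is in the left of the first image and the right of the second — shapes on opposite sides of the vertical midline have swapped in a mirror flip.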